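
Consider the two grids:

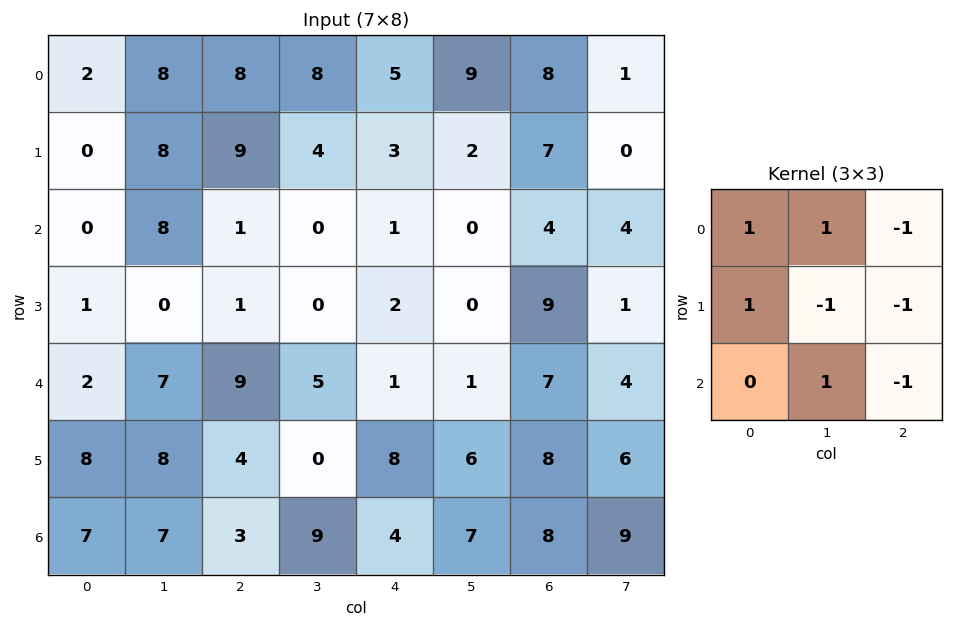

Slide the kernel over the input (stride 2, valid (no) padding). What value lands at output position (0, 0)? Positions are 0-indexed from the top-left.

-8

The receptive field on the input at this output position is [2 8 8 / 0 8 9 / 0 8 1]. Elementwise product with the kernel and sum: 2·1 + 8·1 + 8·-1 + 0·1 + 8·-1 + 9·-1 + 8·1 + 1·-1.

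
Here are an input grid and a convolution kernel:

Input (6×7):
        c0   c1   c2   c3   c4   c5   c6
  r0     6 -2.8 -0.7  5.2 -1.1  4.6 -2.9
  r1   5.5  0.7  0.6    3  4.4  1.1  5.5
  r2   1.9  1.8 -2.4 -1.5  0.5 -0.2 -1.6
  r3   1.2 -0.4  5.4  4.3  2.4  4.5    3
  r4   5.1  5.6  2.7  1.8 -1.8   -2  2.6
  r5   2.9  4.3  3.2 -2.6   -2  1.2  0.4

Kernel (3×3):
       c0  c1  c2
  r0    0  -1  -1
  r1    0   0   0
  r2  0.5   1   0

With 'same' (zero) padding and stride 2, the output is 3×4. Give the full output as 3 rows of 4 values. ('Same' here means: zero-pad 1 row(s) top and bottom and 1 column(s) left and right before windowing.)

Output[0,0]: The receptive field on the zero-padded input at this output position is [0 0 0 / 0 6 -2.8 / 0 5.5 0.7]. Elementwise product with the kernel and sum: 0·-1 + 0·-1 + 0·0.5 + 5.5·1.

5.5 0.95 5.9 6.05
-5 1.6 -0.95 -0.25
2.1 -4.35 -10.2 -2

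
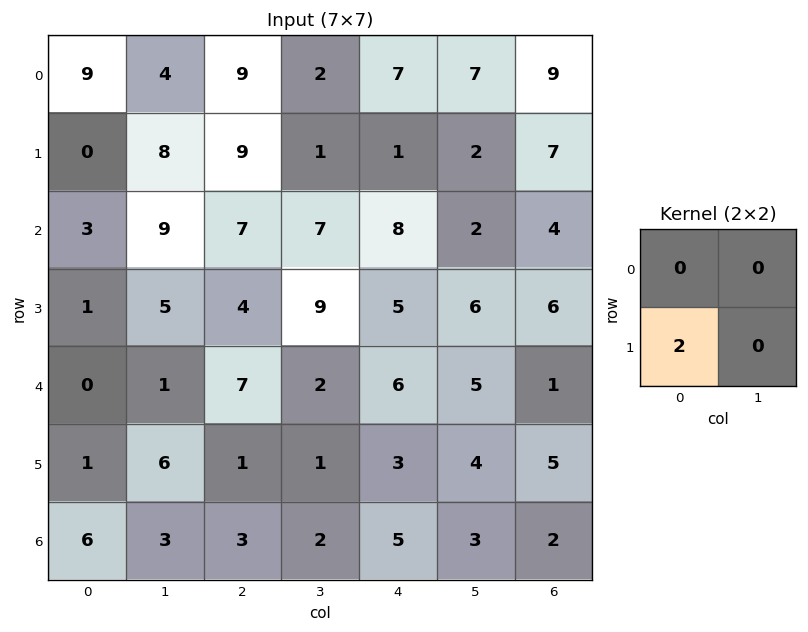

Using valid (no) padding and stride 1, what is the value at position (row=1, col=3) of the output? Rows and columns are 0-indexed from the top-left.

14

The receptive field on the input at this output position is [1 1 / 7 8]. Elementwise product with the kernel and sum: 7·2.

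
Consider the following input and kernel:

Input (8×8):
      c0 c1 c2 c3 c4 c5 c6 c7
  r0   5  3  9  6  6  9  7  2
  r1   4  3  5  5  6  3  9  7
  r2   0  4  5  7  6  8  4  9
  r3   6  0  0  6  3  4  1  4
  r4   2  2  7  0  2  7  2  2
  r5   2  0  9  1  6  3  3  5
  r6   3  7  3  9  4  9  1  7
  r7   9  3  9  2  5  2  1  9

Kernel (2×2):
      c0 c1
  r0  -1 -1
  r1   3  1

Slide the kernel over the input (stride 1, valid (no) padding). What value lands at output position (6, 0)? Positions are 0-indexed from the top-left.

The receptive field on the input at this output position is [3 7 / 9 3]. Elementwise product with the kernel and sum: 3·-1 + 7·-1 + 9·3 + 3·1.

20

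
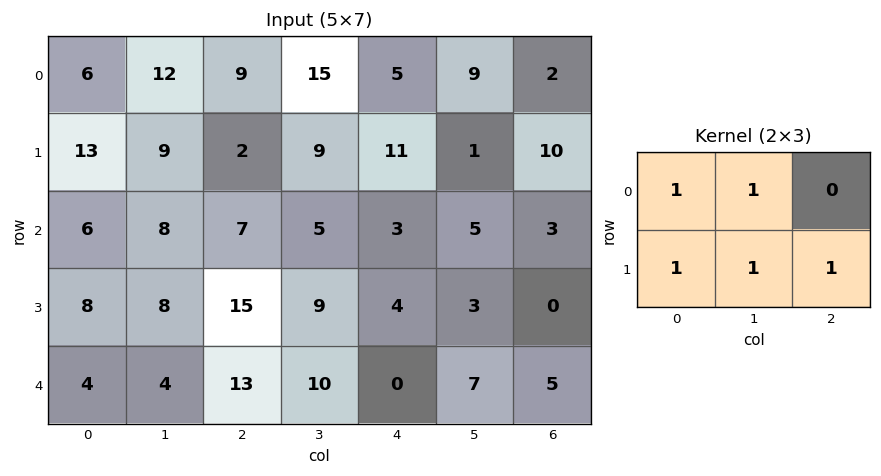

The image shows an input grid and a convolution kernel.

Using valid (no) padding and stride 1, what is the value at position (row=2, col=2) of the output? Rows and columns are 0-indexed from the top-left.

The receptive field on the input at this output position is [7 5 3 / 15 9 4]. Elementwise product with the kernel and sum: 7·1 + 5·1 + 15·1 + 9·1 + 4·1.

40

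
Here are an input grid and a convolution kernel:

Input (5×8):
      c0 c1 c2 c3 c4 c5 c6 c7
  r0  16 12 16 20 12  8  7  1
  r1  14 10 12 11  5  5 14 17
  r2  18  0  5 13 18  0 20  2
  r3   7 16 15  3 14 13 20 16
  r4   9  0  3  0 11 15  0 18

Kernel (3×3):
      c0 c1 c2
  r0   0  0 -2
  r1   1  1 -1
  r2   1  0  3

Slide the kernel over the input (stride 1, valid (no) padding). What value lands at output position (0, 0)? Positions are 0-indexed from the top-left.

13

The receptive field on the input at this output position is [16 12 16 / 14 10 12 / 18 0 5]. Elementwise product with the kernel and sum: 16·-2 + 14·1 + 10·1 + 12·-1 + 18·1 + 5·3.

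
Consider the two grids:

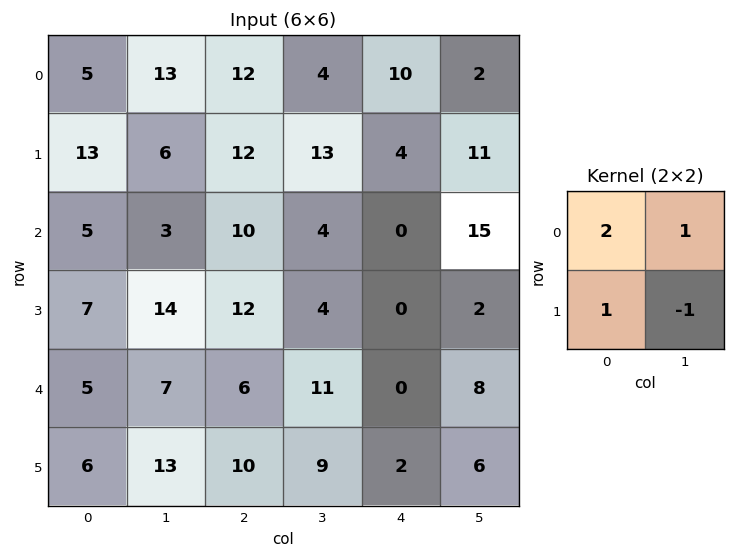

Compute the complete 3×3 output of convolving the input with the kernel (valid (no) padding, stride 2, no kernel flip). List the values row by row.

30 27 15
6 32 13
10 24 4

Output[0,0]: The receptive field on the input at this output position is [5 13 / 13 6]. Elementwise product with the kernel and sum: 5·2 + 13·1 + 13·1 + 6·-1.
Output[0,1]: The receptive field on the input at this output position is [12 4 / 12 13]. Elementwise product with the kernel and sum: 12·2 + 4·1 + 12·1 + 13·-1.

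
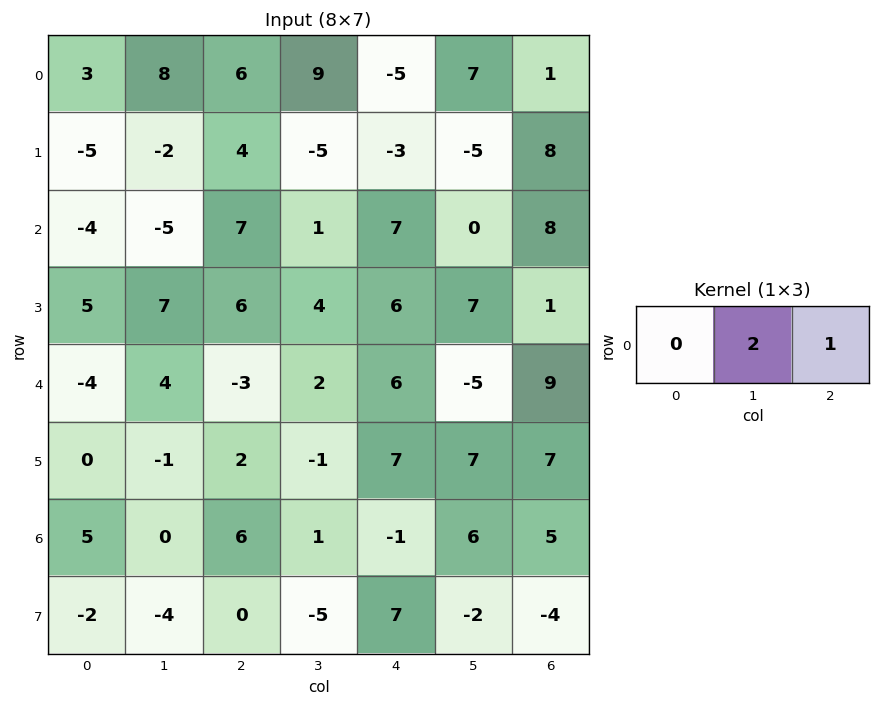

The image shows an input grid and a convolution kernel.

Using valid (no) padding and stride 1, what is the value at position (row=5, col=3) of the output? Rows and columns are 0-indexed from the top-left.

The receptive field on the input at this output position is [-1 7 7]. Elementwise product with the kernel and sum: 7·2 + 7·1.

21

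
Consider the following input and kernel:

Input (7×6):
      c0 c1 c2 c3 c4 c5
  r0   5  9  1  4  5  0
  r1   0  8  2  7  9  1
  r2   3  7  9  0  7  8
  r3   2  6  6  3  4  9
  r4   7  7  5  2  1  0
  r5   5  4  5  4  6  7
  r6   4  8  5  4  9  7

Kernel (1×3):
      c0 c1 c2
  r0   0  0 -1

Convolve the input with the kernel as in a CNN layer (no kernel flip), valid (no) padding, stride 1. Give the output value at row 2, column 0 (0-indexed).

The receptive field on the input at this output position is [3 7 9]. Elementwise product with the kernel and sum: 9·-1.

-9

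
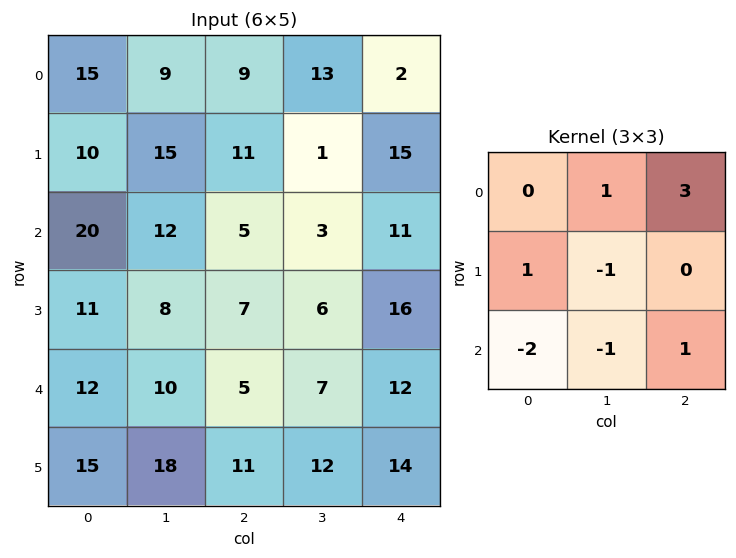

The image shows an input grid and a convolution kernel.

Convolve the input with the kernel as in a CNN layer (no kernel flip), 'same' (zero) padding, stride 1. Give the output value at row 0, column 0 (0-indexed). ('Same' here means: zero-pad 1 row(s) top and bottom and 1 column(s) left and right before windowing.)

-10

The receptive field on the zero-padded input at this output position is [0 0 0 / 0 15 9 / 0 10 15]. Elementwise product with the kernel and sum: 0·1 + 0·3 + 0·1 + 15·-1 + 0·-2 + 10·-1 + 15·1.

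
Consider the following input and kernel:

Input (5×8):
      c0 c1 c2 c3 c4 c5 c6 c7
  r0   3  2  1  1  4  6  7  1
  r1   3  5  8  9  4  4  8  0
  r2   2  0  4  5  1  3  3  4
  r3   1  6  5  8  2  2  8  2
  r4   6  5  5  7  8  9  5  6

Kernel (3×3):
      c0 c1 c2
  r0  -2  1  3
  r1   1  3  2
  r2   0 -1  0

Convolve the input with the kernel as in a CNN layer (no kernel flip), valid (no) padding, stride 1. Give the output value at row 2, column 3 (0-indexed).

10

The receptive field on the input at this output position is [5 1 3 / 8 2 2 / 7 8 9]. Elementwise product with the kernel and sum: 5·-2 + 1·1 + 3·3 + 8·1 + 2·3 + 2·2 + 8·-1.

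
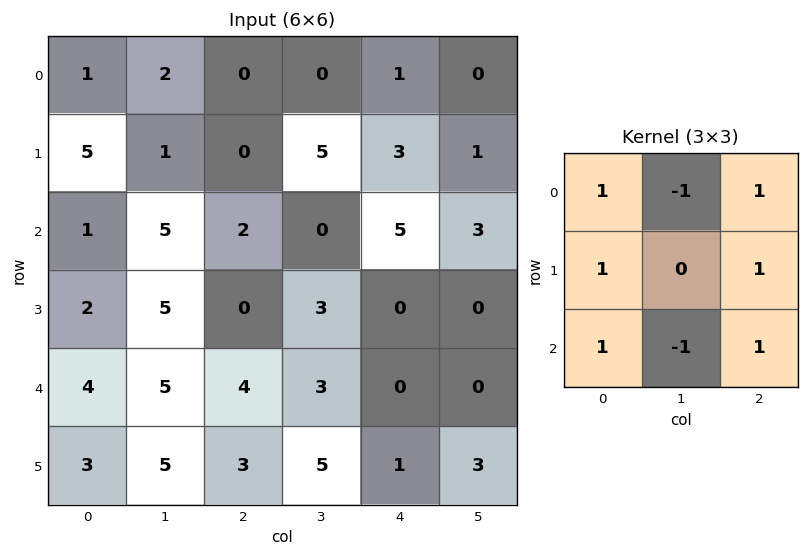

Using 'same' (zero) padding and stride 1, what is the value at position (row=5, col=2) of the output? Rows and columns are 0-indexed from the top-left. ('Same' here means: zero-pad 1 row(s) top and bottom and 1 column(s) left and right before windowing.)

The receptive field on the zero-padded input at this output position is [5 4 3 / 5 3 5 / 0 0 0]. Elementwise product with the kernel and sum: 5·1 + 4·-1 + 3·1 + 5·1 + 5·1 + 0·1 + 0·-1 + 0·1.

14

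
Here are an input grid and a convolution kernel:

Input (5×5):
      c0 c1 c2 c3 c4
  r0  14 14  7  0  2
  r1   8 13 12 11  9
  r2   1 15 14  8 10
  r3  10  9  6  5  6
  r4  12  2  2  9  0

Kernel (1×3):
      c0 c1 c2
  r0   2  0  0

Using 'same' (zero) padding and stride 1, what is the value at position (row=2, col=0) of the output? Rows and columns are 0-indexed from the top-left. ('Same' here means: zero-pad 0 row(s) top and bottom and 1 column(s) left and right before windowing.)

0

The receptive field on the zero-padded input at this output position is [0 1 15]. Elementwise product with the kernel and sum: 0·2.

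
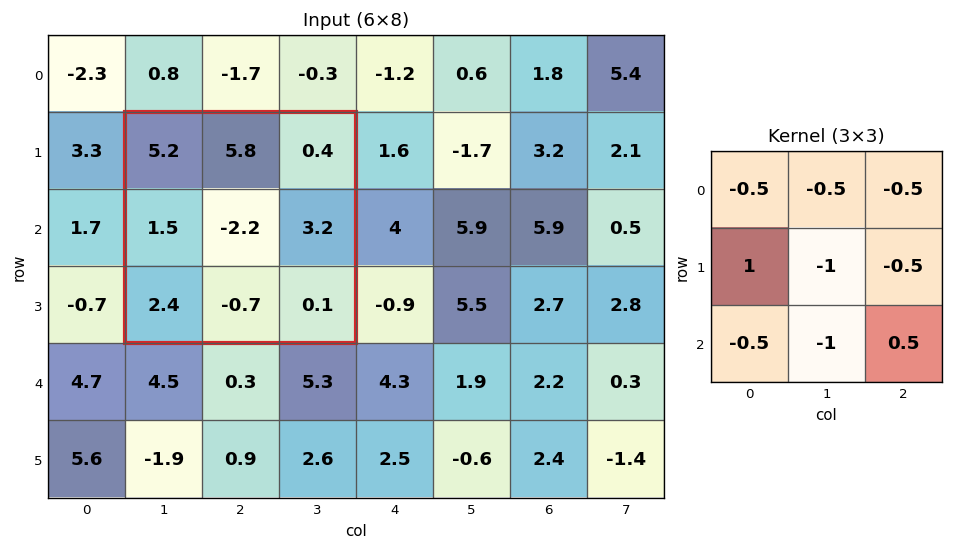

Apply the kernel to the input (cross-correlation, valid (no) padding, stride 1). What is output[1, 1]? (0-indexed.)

The receptive field on the input at this output position is [5.2 5.8 0.4 / 1.5 -2.2 3.2 / 2.4 -0.7 0.1]. Elementwise product with the kernel and sum: 5.2·-0.5 + 5.8·-0.5 + 0.4·-0.5 + 1.5·1 + -2.2·-1 + 3.2·-0.5 + 2.4·-0.5 + -0.7·-1 + 0.1·0.5.

-4.05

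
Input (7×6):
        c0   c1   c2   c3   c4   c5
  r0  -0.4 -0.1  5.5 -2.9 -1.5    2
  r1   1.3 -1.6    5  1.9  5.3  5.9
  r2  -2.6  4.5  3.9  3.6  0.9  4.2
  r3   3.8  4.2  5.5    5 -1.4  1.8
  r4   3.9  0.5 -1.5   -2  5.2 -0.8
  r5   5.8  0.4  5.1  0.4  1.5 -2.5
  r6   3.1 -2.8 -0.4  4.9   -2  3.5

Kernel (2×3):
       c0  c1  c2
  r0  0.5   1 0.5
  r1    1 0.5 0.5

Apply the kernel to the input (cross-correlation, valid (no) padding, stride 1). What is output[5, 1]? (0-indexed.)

The receptive field on the input at this output position is [0.4 5.1 0.4 / -2.8 -0.4 4.9]. Elementwise product with the kernel and sum: 0.4·0.5 + 5.1·1 + 0.4·0.5 + -2.8·1 + -0.4·0.5 + 4.9·0.5.

4.95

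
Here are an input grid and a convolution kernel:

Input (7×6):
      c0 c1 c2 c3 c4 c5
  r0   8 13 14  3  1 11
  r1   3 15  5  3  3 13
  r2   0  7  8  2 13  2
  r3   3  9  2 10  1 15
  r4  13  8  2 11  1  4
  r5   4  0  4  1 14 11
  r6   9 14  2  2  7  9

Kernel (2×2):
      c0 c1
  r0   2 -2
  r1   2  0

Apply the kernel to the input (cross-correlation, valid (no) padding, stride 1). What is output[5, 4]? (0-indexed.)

The receptive field on the input at this output position is [14 11 / 7 9]. Elementwise product with the kernel and sum: 14·2 + 11·-2 + 7·2.

20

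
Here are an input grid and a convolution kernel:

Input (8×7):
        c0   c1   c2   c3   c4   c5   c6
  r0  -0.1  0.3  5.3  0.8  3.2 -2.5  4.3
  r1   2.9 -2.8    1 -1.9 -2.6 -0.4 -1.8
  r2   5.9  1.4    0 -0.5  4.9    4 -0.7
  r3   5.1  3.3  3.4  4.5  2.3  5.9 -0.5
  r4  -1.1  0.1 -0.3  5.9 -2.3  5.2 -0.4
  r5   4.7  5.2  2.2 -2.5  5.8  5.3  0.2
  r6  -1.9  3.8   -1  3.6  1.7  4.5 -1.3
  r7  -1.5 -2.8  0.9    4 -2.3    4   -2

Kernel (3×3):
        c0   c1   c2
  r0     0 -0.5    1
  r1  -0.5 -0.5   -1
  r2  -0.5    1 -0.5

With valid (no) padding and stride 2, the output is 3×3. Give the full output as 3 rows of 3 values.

Output[0,0]: The receptive field on the input at this output position is [-0.1 0.3 5.3 / 2.9 -2.8 1 / 5.9 1.4 0]. Elementwise product with the kernel and sum: 0.3·-0.5 + 5.3·1 + 2.9·-0.5 + -2.8·-0.5 + 1·-1 + 5.9·-0.5 + 1.4·1 + 0·-0.5.
Output[0,1]: The receptive field on the input at this output position is [5.3 0.8 3.2 / 1 -1.9 -2.6 / 0 -0.5 4.9]. Elementwise product with the kernel and sum: 0.8·-0.5 + 3.2·1 + 1·-0.5 + -1.9·-0.5 + -2.6·-1 + 0·-0.5 + -0.5·1 + 4.9·-0.5.

2.55 2.9 10.75
-7.5 6.1 0.25
-2.25 -7.65 -4.45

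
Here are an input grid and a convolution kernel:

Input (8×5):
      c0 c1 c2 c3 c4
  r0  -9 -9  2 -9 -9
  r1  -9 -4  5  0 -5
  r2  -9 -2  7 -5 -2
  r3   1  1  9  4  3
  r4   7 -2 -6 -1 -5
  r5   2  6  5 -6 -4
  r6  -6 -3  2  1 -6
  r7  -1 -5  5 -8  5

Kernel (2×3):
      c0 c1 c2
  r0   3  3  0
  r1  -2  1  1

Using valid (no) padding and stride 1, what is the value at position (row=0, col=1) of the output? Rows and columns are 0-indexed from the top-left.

The receptive field on the input at this output position is [-9 2 -9 / -4 5 0]. Elementwise product with the kernel and sum: -9·3 + 2·3 + -4·-2 + 5·1 + 0·1.

-8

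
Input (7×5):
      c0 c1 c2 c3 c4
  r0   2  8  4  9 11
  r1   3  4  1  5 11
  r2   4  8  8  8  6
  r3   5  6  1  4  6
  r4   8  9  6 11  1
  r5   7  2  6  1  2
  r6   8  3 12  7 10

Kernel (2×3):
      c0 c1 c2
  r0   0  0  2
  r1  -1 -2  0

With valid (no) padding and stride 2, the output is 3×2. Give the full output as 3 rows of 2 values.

Output[0,0]: The receptive field on the input at this output position is [2 8 4 / 3 4 1]. Elementwise product with the kernel and sum: 4·2 + 3·-1 + 4·-2.

-3 11
-1 3
1 -6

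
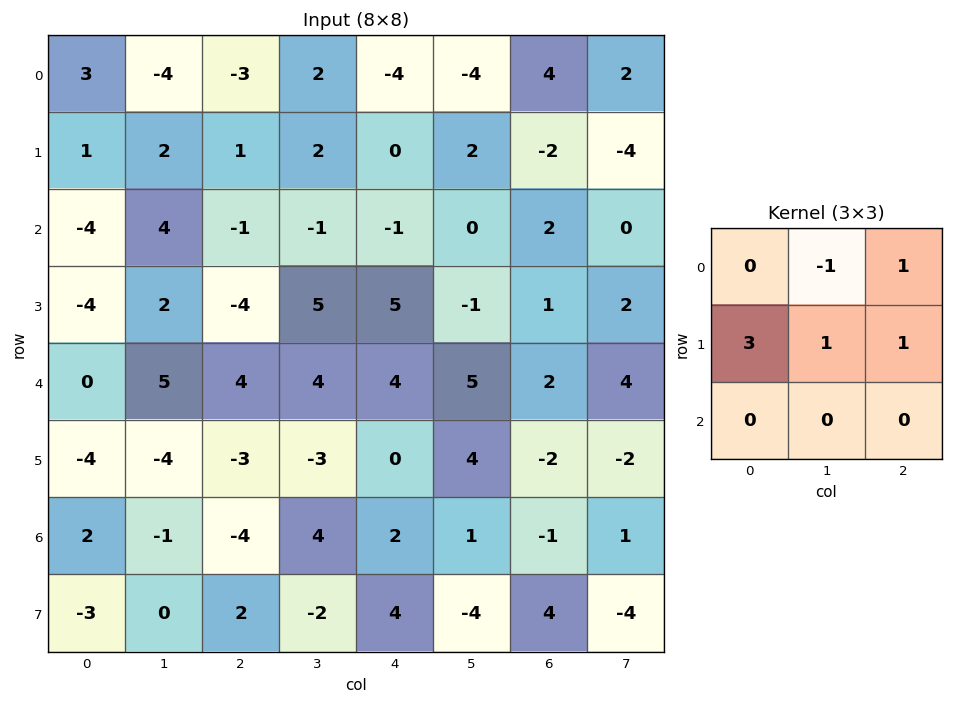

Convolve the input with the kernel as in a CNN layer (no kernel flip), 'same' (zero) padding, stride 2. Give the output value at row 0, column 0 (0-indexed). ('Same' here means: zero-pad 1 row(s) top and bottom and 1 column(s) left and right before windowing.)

The receptive field on the zero-padded input at this output position is [0 0 0 / 0 3 -4 / 0 1 2]. Elementwise product with the kernel and sum: 0·-1 + 0·1 + 0·3 + 3·1 + -4·1.

-1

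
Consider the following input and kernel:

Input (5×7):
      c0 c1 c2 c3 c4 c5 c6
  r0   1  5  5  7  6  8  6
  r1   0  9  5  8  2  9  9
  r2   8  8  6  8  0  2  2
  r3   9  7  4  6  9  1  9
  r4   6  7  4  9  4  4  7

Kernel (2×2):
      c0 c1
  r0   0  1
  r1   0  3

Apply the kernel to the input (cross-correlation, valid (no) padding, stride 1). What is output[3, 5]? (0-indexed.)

The receptive field on the input at this output position is [1 9 / 4 7]. Elementwise product with the kernel and sum: 9·1 + 7·3.

30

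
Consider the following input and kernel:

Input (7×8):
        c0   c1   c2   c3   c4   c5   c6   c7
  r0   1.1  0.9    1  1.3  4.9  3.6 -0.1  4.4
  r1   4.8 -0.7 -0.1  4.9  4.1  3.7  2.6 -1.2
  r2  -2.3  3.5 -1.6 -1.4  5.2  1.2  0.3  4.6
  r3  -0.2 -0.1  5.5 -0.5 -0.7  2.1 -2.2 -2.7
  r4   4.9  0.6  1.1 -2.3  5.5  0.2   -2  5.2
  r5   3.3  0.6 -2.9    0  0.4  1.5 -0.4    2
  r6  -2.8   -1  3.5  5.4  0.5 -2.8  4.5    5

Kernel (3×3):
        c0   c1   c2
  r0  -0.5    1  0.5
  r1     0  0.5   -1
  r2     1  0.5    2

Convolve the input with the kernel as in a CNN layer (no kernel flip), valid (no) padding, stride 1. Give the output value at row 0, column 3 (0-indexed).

8

The receptive field on the input at this output position is [1.3 4.9 3.6 / 4.9 4.1 3.7 / -1.4 5.2 1.2]. Elementwise product with the kernel and sum: 1.3·-0.5 + 4.9·1 + 3.6·0.5 + 4.1·0.5 + 3.7·-1 + -1.4·1 + 5.2·0.5 + 1.2·2.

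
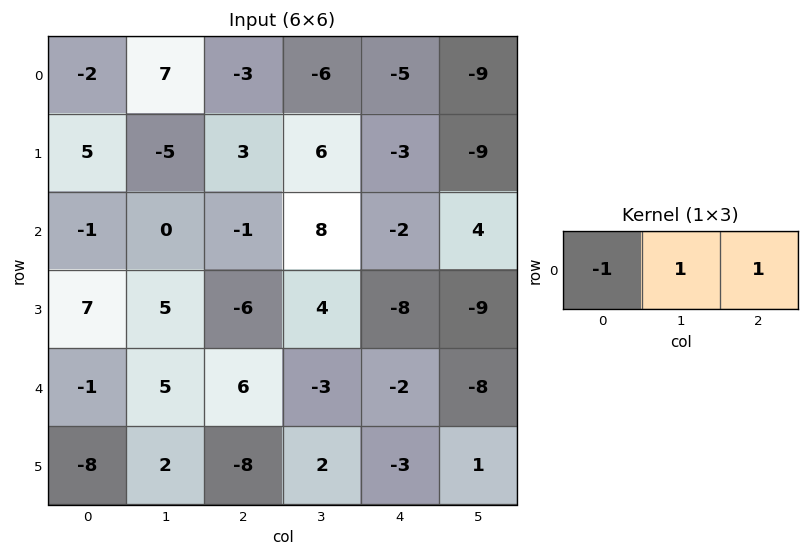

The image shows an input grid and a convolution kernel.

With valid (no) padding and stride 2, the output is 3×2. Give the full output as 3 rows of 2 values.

6 -8
0 7
12 -11

Output[0,0]: The receptive field on the input at this output position is [-2 7 -3]. Elementwise product with the kernel and sum: -2·-1 + 7·1 + -3·1.
Output[0,1]: The receptive field on the input at this output position is [-3 -6 -5]. Elementwise product with the kernel and sum: -3·-1 + -6·1 + -5·1.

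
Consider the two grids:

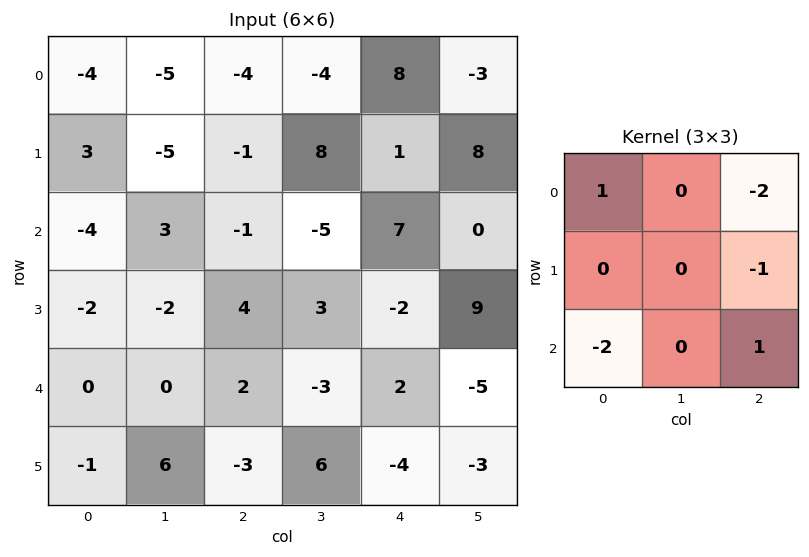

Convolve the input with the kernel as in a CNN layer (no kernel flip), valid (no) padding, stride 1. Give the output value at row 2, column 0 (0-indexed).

-4

The receptive field on the input at this output position is [-4 3 -1 / -2 -2 4 / 0 0 2]. Elementwise product with the kernel and sum: -4·1 + -1·-2 + 4·-1 + 0·-2 + 2·1.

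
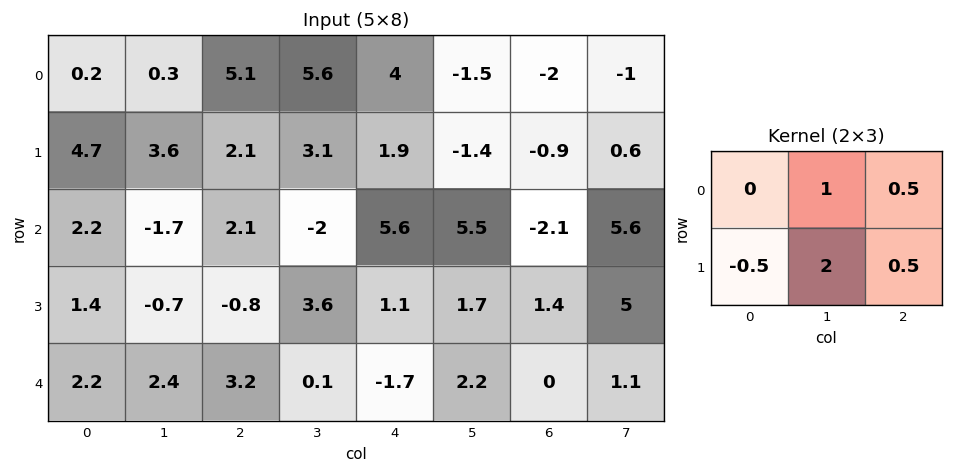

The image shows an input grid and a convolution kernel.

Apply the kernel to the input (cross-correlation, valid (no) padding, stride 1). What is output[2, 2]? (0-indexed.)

8.95

The receptive field on the input at this output position is [2.1 -2 5.6 / -0.8 3.6 1.1]. Elementwise product with the kernel and sum: -2·1 + 5.6·0.5 + -0.8·-0.5 + 3.6·2 + 1.1·0.5.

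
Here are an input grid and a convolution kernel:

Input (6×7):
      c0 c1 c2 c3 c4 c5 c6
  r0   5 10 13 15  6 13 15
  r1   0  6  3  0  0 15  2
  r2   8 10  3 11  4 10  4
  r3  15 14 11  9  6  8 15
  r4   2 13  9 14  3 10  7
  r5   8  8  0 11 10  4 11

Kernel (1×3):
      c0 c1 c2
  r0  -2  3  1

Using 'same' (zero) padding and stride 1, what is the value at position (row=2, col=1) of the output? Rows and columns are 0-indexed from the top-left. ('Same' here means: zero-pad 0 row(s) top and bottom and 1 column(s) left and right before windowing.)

The receptive field on the zero-padded input at this output position is [8 10 3]. Elementwise product with the kernel and sum: 8·-2 + 10·3 + 3·1.

17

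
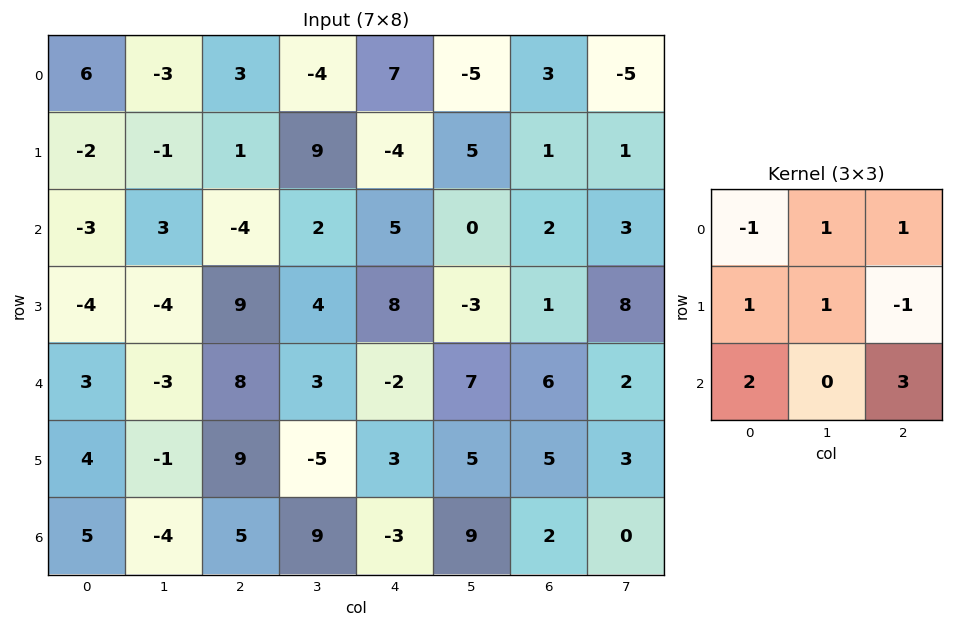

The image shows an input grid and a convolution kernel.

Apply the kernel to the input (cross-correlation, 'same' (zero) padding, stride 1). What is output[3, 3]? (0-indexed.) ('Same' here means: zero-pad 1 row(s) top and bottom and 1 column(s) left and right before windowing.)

The receptive field on the zero-padded input at this output position is [-4 2 5 / 9 4 8 / 8 3 -2]. Elementwise product with the kernel and sum: -4·-1 + 2·1 + 5·1 + 9·1 + 4·1 + 8·-1 + 8·2 + -2·3.

26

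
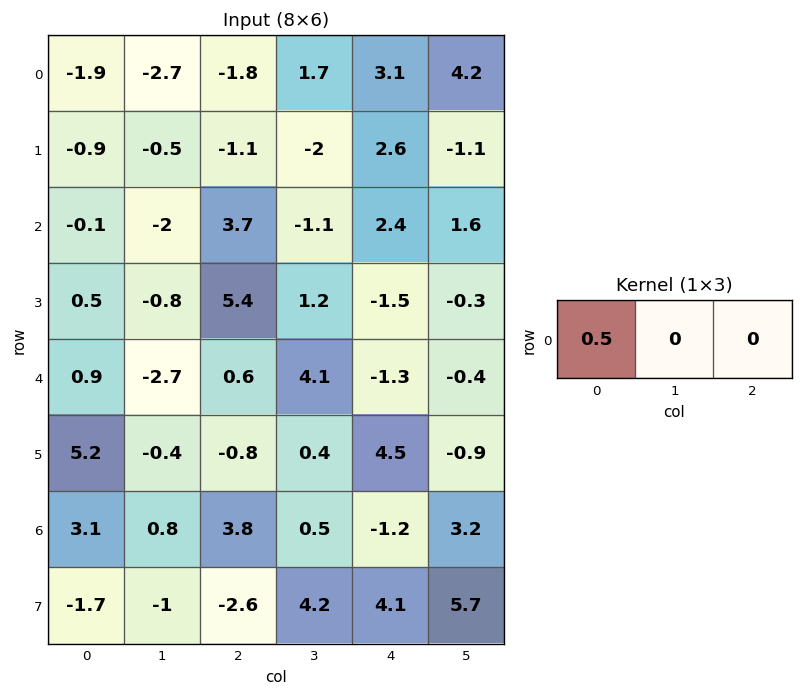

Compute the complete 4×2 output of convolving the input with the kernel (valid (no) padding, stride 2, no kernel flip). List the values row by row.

Output[0,0]: The receptive field on the input at this output position is [-1.9 -2.7 -1.8]. Elementwise product with the kernel and sum: -1.9·0.5.

-0.95 -0.9
-0.05 1.85
0.45 0.3
1.55 1.9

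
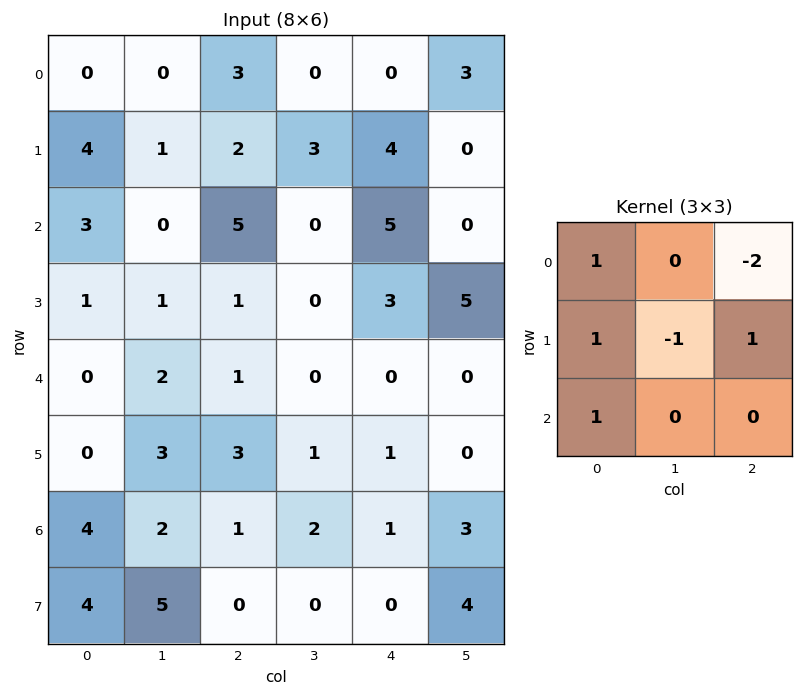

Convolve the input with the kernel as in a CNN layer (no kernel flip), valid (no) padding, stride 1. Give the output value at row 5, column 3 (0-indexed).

The receptive field on the input at this output position is [1 1 0 / 2 1 3 / 0 0 4]. Elementwise product with the kernel and sum: 1·1 + 0·-2 + 2·1 + 1·-1 + 3·1 + 0·1.

5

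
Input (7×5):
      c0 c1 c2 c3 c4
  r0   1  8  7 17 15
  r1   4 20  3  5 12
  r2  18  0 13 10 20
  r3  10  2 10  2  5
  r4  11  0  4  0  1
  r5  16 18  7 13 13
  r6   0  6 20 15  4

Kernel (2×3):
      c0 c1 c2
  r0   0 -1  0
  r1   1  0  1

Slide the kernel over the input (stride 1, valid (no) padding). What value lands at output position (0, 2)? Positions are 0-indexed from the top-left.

The receptive field on the input at this output position is [7 17 15 / 3 5 12]. Elementwise product with the kernel and sum: 17·-1 + 3·1 + 12·1.

-2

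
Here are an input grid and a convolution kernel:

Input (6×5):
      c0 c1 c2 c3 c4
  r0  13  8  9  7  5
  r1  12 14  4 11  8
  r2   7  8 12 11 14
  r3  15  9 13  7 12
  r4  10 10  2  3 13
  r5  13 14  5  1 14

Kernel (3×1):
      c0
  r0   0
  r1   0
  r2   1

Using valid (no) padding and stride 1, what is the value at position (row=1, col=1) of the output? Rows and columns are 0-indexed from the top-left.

9

The receptive field on the input at this output position is [14 / 8 / 9]. Elementwise product with the kernel and sum: 9·1.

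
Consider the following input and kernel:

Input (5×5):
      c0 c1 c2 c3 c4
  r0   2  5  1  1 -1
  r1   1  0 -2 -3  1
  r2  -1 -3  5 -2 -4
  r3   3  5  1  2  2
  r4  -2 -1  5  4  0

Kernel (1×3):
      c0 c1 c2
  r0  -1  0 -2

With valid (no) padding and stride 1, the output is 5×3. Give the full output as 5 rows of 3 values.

Output[0,0]: The receptive field on the input at this output position is [2 5 1]. Elementwise product with the kernel and sum: 2·-1 + 1·-2.

-4 -7 1
3 6 0
-9 7 3
-5 -9 -5
-8 -7 -5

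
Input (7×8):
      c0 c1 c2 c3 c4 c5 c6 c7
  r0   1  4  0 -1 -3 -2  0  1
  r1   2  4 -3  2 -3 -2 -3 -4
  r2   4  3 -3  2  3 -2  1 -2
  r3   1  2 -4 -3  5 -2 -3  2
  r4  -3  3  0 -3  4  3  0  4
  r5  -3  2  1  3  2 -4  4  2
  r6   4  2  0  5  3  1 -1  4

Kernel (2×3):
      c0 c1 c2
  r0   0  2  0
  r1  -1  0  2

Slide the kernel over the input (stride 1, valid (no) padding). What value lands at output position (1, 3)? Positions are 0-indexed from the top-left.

The receptive field on the input at this output position is [2 -3 -2 / 2 3 -2]. Elementwise product with the kernel and sum: -3·2 + 2·-1 + -2·2.

-12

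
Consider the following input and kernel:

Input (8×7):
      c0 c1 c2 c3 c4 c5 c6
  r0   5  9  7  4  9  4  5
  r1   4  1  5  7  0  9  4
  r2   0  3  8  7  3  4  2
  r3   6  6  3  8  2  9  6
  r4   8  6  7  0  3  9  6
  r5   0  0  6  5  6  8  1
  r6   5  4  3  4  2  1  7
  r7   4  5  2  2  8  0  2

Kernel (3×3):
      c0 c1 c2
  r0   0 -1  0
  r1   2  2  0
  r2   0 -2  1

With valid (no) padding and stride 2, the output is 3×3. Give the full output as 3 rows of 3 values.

3 9 8
16 18 6
-11 16 24

Output[0,0]: The receptive field on the input at this output position is [5 9 7 / 4 1 5 / 0 3 8]. Elementwise product with the kernel and sum: 9·-1 + 4·2 + 1·2 + 3·-2 + 8·1.
Output[0,1]: The receptive field on the input at this output position is [7 4 9 / 5 7 0 / 8 7 3]. Elementwise product with the kernel and sum: 4·-1 + 5·2 + 7·2 + 7·-2 + 3·1.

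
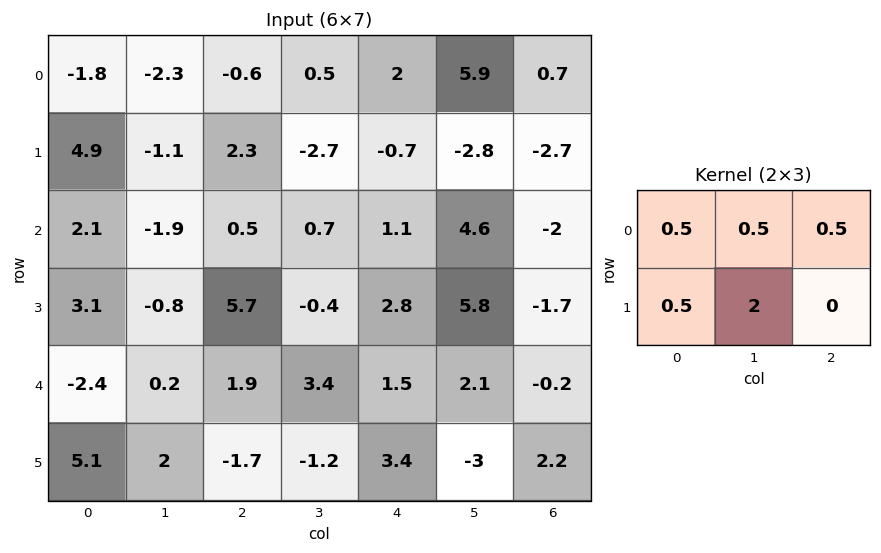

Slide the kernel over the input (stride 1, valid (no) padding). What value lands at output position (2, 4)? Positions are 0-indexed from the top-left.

14.85

The receptive field on the input at this output position is [1.1 4.6 -2 / 2.8 5.8 -1.7]. Elementwise product with the kernel and sum: 1.1·0.5 + 4.6·0.5 + -2·0.5 + 2.8·0.5 + 5.8·2.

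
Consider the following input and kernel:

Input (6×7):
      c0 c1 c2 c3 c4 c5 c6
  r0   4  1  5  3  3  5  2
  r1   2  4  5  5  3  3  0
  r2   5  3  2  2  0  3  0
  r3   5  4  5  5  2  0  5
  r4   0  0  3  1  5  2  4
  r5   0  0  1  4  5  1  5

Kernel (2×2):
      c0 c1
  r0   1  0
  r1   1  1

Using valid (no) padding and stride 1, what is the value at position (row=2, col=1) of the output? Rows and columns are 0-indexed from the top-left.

12

The receptive field on the input at this output position is [3 2 / 4 5]. Elementwise product with the kernel and sum: 3·1 + 4·1 + 5·1.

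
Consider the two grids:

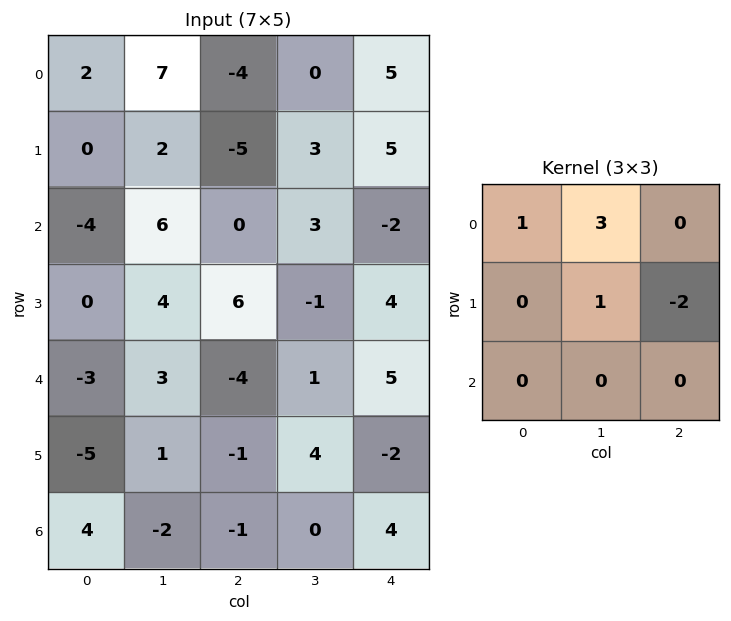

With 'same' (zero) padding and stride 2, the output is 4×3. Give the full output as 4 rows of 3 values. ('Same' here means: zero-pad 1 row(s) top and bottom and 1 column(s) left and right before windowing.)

-12 -4 5
-16 -19 16
-9 16 16
-7 -3 2

Output[0,0]: The receptive field on the zero-padded input at this output position is [0 0 0 / 0 2 7 / 0 0 2]. Elementwise product with the kernel and sum: 0·1 + 0·3 + 2·1 + 7·-2.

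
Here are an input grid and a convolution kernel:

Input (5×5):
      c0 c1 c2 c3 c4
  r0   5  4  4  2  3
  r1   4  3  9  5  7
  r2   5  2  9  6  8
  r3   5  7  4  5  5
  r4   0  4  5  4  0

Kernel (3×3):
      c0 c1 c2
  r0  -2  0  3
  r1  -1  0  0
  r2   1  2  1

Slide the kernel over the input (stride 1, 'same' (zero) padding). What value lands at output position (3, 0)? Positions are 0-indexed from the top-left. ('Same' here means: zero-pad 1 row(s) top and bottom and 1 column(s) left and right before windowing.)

The receptive field on the zero-padded input at this output position is [0 5 2 / 0 5 7 / 0 0 4]. Elementwise product with the kernel and sum: 0·-2 + 2·3 + 0·-1 + 0·1 + 0·2 + 4·1.

10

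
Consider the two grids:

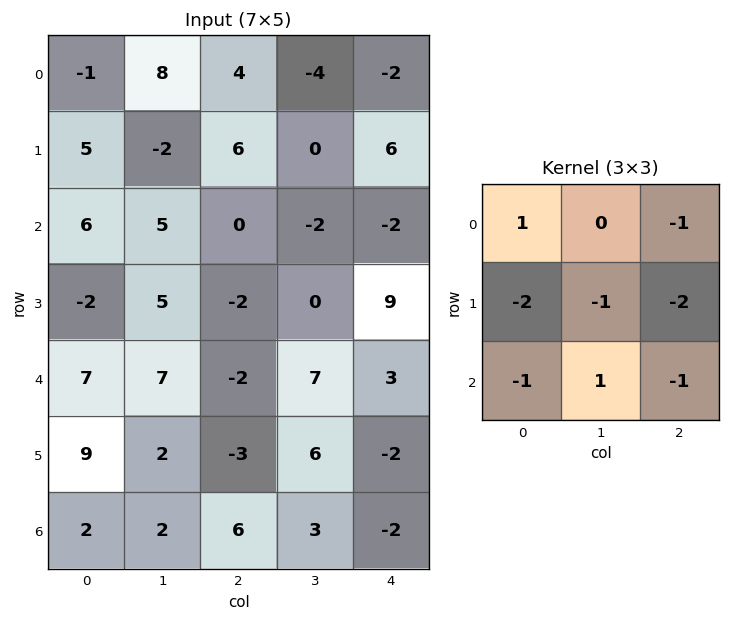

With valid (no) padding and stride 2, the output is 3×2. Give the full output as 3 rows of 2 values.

-26 -18
11 -6
-11 -2

Output[0,0]: The receptive field on the input at this output position is [-1 8 4 / 5 -2 6 / 6 5 0]. Elementwise product with the kernel and sum: -1·1 + 4·-1 + 5·-2 + -2·-1 + 6·-2 + 6·-1 + 5·1 + 0·-1.
Output[0,1]: The receptive field on the input at this output position is [4 -4 -2 / 6 0 6 / 0 -2 -2]. Elementwise product with the kernel and sum: 4·1 + -2·-1 + 6·-2 + 0·-1 + 6·-2 + 0·-1 + -2·1 + -2·-1.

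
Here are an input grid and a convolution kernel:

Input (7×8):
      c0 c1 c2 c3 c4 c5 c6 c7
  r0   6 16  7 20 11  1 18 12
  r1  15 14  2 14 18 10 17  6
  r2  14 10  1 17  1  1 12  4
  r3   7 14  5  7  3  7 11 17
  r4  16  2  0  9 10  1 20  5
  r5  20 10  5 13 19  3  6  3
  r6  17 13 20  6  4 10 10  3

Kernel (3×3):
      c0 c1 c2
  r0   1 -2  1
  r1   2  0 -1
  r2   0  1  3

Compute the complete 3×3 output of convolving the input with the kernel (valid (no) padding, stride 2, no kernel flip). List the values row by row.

Output[0,0]: The receptive field on the input at this output position is [6 16 7 / 15 14 2 / 14 10 1]. Elementwise product with the kernel and sum: 6·1 + 16·-2 + 7·1 + 15·2 + 2·-1 + 10·1 + 1·3.

22 -16 83
6 14 67
120 1 100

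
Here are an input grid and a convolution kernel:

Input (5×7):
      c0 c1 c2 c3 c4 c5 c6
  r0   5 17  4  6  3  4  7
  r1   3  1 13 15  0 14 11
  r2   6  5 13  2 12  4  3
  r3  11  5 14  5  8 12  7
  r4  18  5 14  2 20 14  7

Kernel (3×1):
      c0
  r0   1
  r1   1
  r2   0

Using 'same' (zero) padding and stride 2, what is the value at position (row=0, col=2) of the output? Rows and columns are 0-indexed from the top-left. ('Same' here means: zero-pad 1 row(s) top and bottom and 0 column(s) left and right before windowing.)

The receptive field on the zero-padded input at this output position is [0 / 3 / 0]. Elementwise product with the kernel and sum: 0·1 + 3·1.

3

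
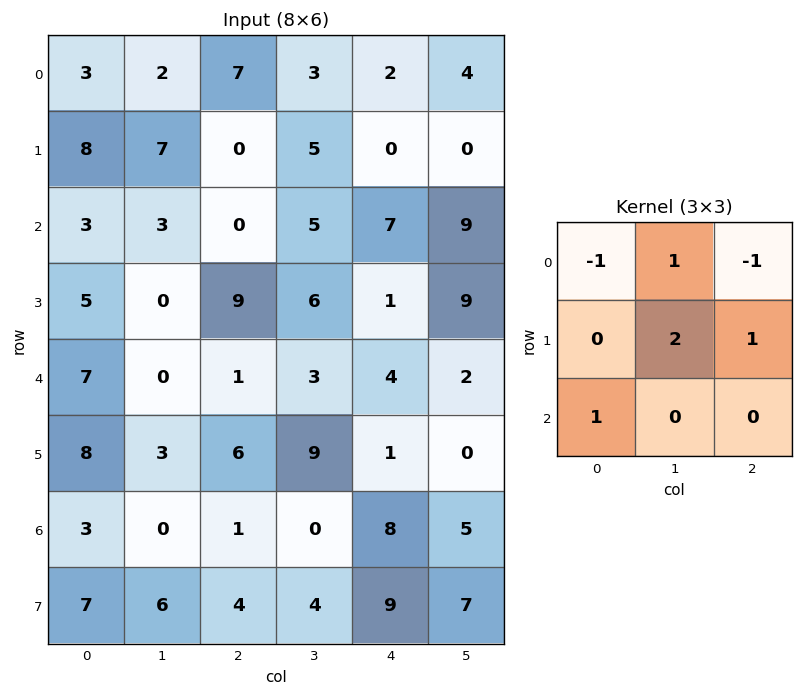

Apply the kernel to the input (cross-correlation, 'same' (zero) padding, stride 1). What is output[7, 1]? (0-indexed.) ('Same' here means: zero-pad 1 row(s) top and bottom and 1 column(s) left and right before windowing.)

The receptive field on the zero-padded input at this output position is [3 0 1 / 7 6 4 / 0 0 0]. Elementwise product with the kernel and sum: 3·-1 + 0·1 + 1·-1 + 6·2 + 4·1 + 0·1.

12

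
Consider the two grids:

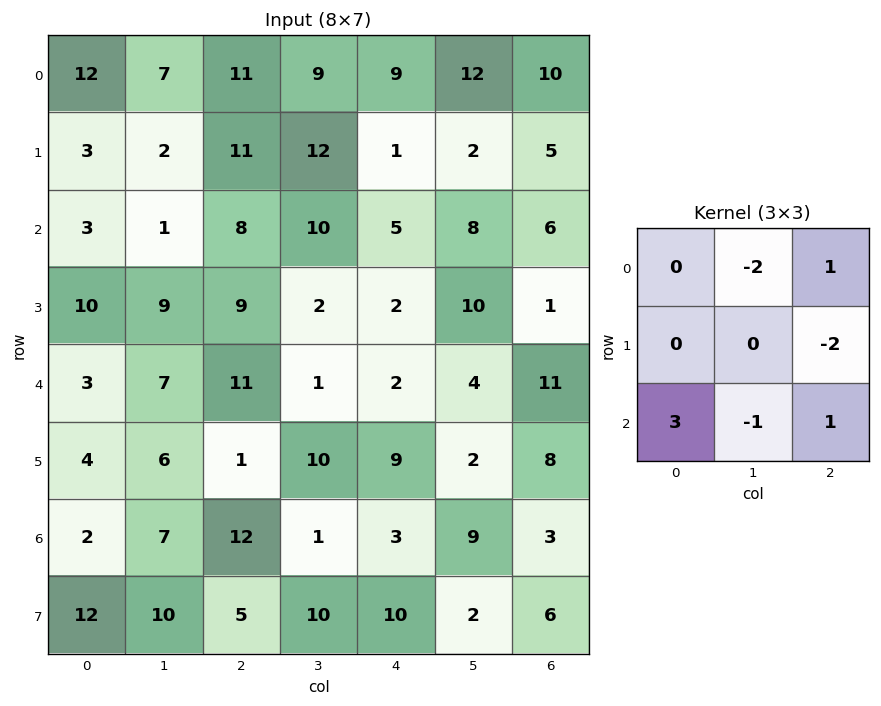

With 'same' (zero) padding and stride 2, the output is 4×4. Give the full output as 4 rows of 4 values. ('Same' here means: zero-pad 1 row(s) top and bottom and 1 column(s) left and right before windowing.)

Output[0,0]: The receptive field on the zero-padded input at this output position is [0 0 0 / 0 12 7 / 0 3 2]. Elementwise product with the kernel and sum: 0·-2 + 0·1 + 7·-2 + 0·3 + 3·-1 + 2·1.

-15 -11 13 1
-7 -10 -2 19
-23 9 21 -4
-18 41 -12 -16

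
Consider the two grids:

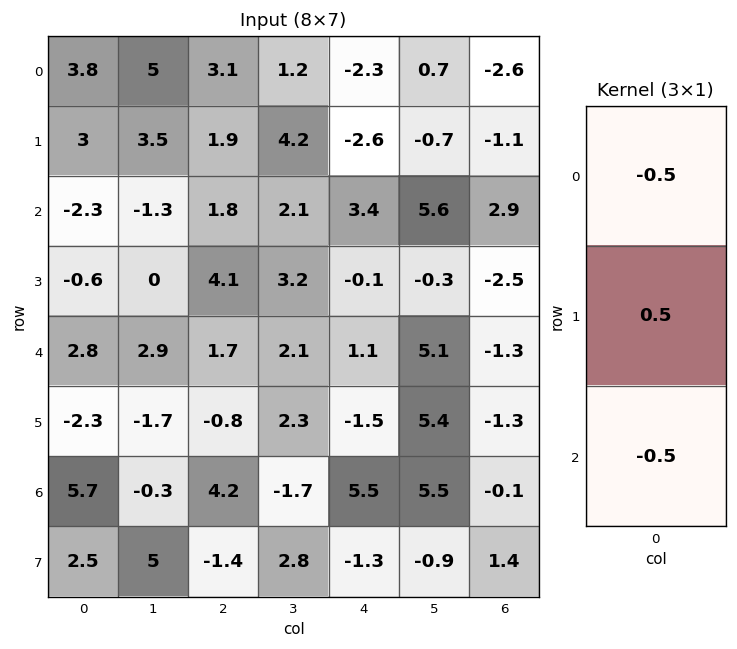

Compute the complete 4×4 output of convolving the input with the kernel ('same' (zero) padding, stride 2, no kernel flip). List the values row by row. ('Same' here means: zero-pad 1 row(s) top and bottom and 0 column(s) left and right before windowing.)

Output[0,0]: The receptive field on the zero-padded input at this output position is [0 / 3.8 / 3]. Elementwise product with the kernel and sum: 0·-0.5 + 3.8·0.5 + 3·-0.5.
Output[0,1]: The receptive field on the zero-padded input at this output position is [0 / 3.1 / 1.9]. Elementwise product with the kernel and sum: 0·-0.5 + 3.1·0.5 + 1.9·-0.5.

0.4 0.6 0.15 -0.75
-2.35 -2.1 3.05 3.25
2.85 -0.8 1.35 1.25
2.75 3.2 4.15 -0.1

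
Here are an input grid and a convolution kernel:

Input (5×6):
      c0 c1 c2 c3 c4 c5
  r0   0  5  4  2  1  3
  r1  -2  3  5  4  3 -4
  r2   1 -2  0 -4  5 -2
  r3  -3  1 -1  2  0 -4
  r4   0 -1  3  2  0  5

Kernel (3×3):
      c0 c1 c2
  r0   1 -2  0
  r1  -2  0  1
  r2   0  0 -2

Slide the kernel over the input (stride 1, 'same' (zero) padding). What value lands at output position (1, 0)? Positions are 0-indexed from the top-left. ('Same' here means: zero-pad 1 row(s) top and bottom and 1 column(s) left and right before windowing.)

The receptive field on the zero-padded input at this output position is [0 0 5 / 0 -2 3 / 0 1 -2]. Elementwise product with the kernel and sum: 0·1 + 0·-2 + 0·-2 + 3·1 + -2·-2.

7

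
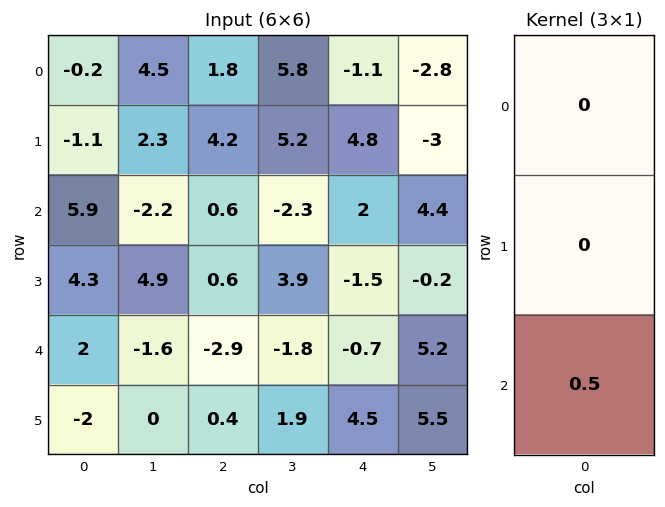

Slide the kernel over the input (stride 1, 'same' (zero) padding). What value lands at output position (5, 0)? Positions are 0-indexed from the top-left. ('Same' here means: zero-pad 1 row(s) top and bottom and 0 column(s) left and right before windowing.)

The receptive field on the zero-padded input at this output position is [2 / -2 / 0]. Elementwise product with the kernel and sum: 0·0.5.

0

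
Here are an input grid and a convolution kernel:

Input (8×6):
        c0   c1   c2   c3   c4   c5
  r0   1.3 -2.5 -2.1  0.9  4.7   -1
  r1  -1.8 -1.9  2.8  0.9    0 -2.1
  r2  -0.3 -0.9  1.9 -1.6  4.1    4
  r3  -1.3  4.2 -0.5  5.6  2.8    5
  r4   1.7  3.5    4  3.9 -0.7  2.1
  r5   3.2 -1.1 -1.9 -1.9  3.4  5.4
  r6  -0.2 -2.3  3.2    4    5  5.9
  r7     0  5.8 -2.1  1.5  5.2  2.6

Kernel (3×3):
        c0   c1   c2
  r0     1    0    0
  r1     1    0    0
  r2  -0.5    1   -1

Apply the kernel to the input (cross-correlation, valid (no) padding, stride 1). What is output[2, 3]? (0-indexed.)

-0.75

The receptive field on the input at this output position is [-1.6 4.1 4 / 5.6 2.8 5 / 3.9 -0.7 2.1]. Elementwise product with the kernel and sum: -1.6·1 + 5.6·1 + 3.9·-0.5 + -0.7·1 + 2.1·-1.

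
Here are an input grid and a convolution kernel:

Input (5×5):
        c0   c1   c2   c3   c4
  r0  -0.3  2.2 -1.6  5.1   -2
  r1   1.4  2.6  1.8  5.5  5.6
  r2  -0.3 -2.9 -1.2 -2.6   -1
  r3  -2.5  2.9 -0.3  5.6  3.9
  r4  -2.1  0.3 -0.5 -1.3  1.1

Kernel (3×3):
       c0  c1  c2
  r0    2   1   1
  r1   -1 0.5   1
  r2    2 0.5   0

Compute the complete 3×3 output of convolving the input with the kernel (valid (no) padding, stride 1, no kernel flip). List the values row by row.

Output[0,0]: The receptive field on the input at this output position is [-0.3 2.2 -1.6 / 1.4 2.6 1.8 / -0.3 -2.9 -1.2]. Elementwise product with the kernel and sum: -0.3·2 + 2.2·1 + -1.6·1 + 1.4·-1 + 2.6·0.5 + 1.8·1 + -0.3·2 + -2.9·0.5.
Output[0,1]: The receptive field on the input at this output position is [2.2 -1.6 5.1 / 2.6 1.8 5.5 / -2.9 -1.2 -2.6]. Elementwise product with the kernel and sum: 2.2·2 + -1.6·1 + 5.1·1 + 2.6·-1 + 1.8·0.5 + 5.5·1 + -2.9·2 + -1.2·0.5.

-0.35 5.3 2.75
1.3 17.85 15.8
-5.1 -6.7 -0.65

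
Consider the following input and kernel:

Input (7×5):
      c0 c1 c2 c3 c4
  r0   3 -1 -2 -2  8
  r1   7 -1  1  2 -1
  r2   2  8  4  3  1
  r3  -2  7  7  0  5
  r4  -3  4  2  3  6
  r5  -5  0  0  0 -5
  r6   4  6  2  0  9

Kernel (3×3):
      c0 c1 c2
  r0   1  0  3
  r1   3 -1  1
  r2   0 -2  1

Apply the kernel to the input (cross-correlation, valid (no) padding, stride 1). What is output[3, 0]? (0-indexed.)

The receptive field on the input at this output position is [-2 7 7 / -3 4 2 / -5 0 0]. Elementwise product with the kernel and sum: -2·1 + 7·3 + -3·3 + 4·-1 + 2·1 + 0·-2 + 0·1.

8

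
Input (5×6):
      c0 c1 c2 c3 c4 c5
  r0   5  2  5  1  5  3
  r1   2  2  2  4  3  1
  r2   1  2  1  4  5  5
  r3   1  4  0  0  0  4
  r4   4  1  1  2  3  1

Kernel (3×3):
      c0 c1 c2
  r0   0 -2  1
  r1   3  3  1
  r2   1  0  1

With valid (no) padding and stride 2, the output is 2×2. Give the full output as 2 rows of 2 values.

Output[0,0]: The receptive field on the input at this output position is [5 2 5 / 2 2 2 / 1 2 1]. Elementwise product with the kernel and sum: 2·-2 + 5·1 + 2·3 + 2·3 + 2·1 + 1·1 + 1·1.

17 30
17 1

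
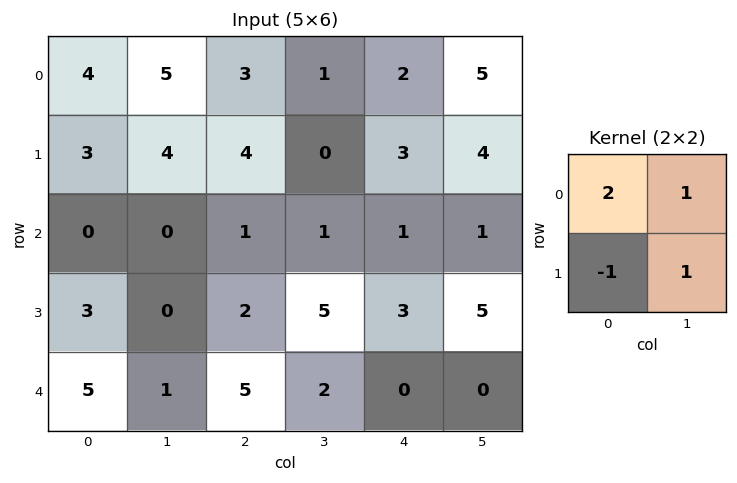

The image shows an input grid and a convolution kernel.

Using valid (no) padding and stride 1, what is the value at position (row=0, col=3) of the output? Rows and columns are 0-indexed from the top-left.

7

The receptive field on the input at this output position is [1 2 / 0 3]. Elementwise product with the kernel and sum: 1·2 + 2·1 + 0·-1 + 3·1.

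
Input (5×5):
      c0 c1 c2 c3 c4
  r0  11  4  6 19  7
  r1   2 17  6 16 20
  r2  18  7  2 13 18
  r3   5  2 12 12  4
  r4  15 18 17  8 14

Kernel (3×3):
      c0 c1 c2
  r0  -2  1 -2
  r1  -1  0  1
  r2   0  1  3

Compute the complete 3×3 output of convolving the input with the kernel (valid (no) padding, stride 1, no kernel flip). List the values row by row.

-13 0 74
23 -6 4
43 13 15

Output[0,0]: The receptive field on the input at this output position is [11 4 6 / 2 17 6 / 18 7 2]. Elementwise product with the kernel and sum: 11·-2 + 4·1 + 6·-2 + 2·-1 + 6·1 + 7·1 + 2·3.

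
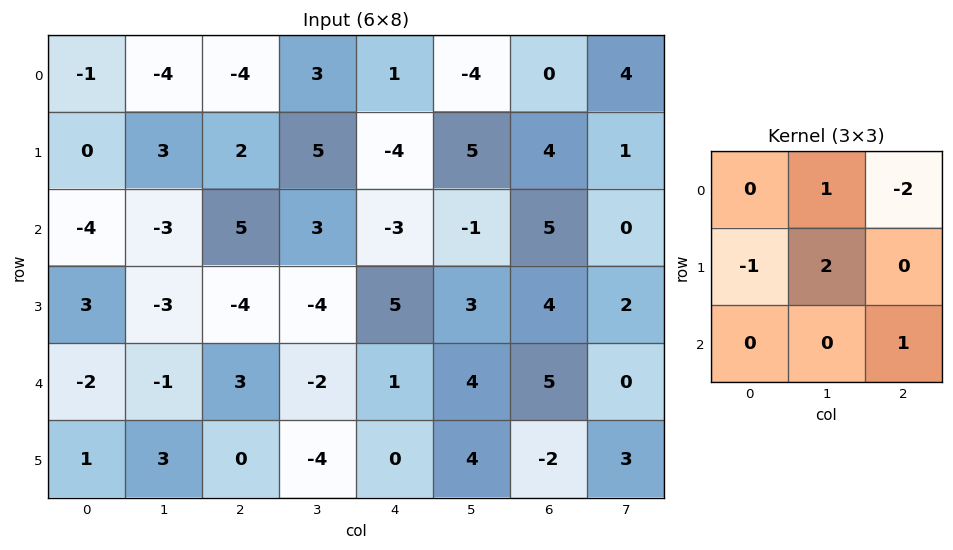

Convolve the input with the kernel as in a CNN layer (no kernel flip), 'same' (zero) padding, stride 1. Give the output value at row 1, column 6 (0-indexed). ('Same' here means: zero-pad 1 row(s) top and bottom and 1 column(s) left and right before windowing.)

The receptive field on the zero-padded input at this output position is [-4 0 4 / 5 4 1 / -1 5 0]. Elementwise product with the kernel and sum: 0·1 + 4·-2 + 5·-1 + 4·2 + 0·1.

-5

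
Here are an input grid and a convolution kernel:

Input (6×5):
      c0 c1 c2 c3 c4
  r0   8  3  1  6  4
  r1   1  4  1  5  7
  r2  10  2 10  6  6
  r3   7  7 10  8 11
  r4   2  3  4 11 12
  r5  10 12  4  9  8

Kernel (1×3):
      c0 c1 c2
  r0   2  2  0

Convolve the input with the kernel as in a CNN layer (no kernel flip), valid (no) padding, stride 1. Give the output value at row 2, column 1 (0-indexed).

24

The receptive field on the input at this output position is [2 10 6]. Elementwise product with the kernel and sum: 2·2 + 10·2.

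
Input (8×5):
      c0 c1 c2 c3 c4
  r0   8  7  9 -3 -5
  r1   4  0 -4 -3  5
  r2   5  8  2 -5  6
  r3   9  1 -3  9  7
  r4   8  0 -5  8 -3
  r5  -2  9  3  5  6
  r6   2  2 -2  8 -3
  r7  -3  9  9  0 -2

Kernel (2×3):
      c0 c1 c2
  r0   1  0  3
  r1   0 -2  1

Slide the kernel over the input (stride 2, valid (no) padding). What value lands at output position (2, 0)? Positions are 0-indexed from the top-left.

-22

The receptive field on the input at this output position is [8 0 -5 / -2 9 3]. Elementwise product with the kernel and sum: 8·1 + -5·3 + 9·-2 + 3·1.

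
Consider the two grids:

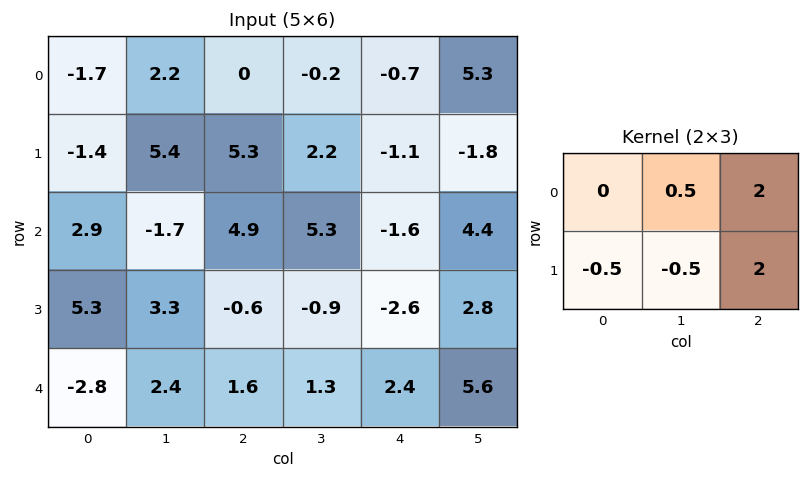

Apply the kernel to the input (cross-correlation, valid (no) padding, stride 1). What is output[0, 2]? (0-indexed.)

-7.45

The receptive field on the input at this output position is [0 -0.2 -0.7 / 5.3 2.2 -1.1]. Elementwise product with the kernel and sum: -0.2·0.5 + -0.7·2 + 5.3·-0.5 + 2.2·-0.5 + -1.1·2.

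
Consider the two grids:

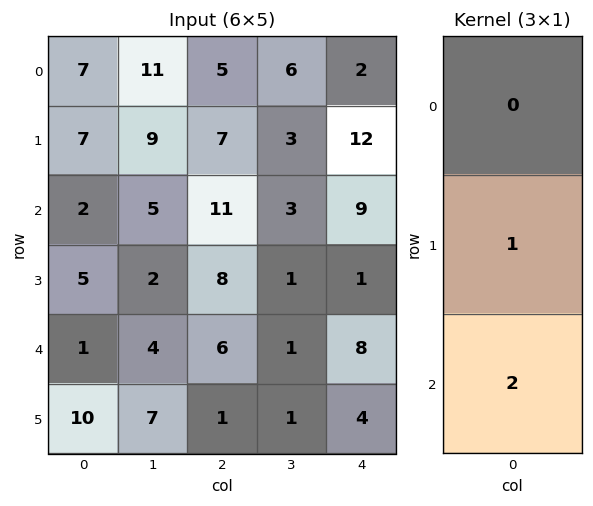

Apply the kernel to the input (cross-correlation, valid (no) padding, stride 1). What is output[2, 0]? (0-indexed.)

7

The receptive field on the input at this output position is [2 / 5 / 1]. Elementwise product with the kernel and sum: 5·1 + 1·2.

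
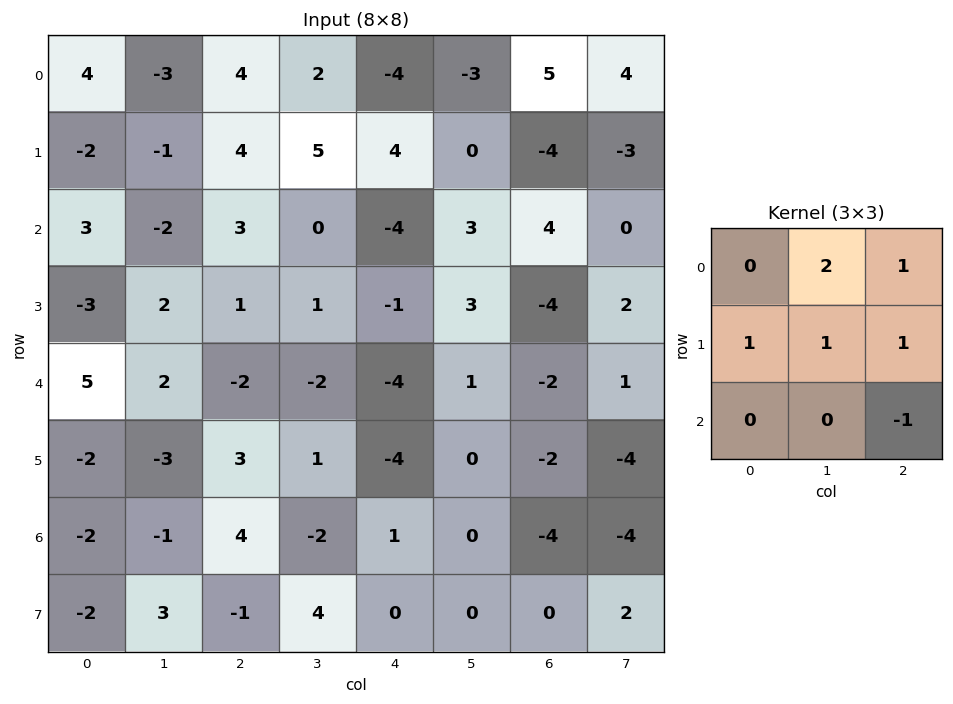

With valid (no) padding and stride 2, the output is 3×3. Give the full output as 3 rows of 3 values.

-4 17 -5
1 1 10
-4 -9 -2

Output[0,0]: The receptive field on the input at this output position is [4 -3 4 / -2 -1 4 / 3 -2 3]. Elementwise product with the kernel and sum: -3·2 + 4·1 + -2·1 + -1·1 + 4·1 + 3·-1.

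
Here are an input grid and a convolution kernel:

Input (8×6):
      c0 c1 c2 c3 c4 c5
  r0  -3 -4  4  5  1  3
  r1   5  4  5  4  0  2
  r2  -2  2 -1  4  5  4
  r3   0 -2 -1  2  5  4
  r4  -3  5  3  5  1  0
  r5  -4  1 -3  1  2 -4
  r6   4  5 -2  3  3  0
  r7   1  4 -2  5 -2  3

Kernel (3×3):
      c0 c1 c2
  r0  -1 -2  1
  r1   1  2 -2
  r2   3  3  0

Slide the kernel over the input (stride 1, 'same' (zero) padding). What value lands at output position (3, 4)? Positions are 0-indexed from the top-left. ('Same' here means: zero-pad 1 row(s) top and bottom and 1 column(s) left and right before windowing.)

12

The receptive field on the zero-padded input at this output position is [4 5 4 / 2 5 4 / 5 1 0]. Elementwise product with the kernel and sum: 4·-1 + 5·-2 + 4·1 + 2·1 + 5·2 + 4·-2 + 5·3 + 1·3.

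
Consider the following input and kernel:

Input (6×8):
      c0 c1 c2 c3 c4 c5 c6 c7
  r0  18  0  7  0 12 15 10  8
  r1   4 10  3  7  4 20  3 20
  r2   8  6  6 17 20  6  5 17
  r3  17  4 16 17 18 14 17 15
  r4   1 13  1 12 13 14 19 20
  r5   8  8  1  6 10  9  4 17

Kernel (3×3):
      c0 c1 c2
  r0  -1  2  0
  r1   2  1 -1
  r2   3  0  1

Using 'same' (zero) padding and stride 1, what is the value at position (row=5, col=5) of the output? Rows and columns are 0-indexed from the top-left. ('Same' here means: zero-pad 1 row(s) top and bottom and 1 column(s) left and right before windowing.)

40

The receptive field on the zero-padded input at this output position is [13 14 19 / 10 9 4 / 0 0 0]. Elementwise product with the kernel and sum: 13·-1 + 14·2 + 10·2 + 9·1 + 4·-1 + 0·3 + 0·1.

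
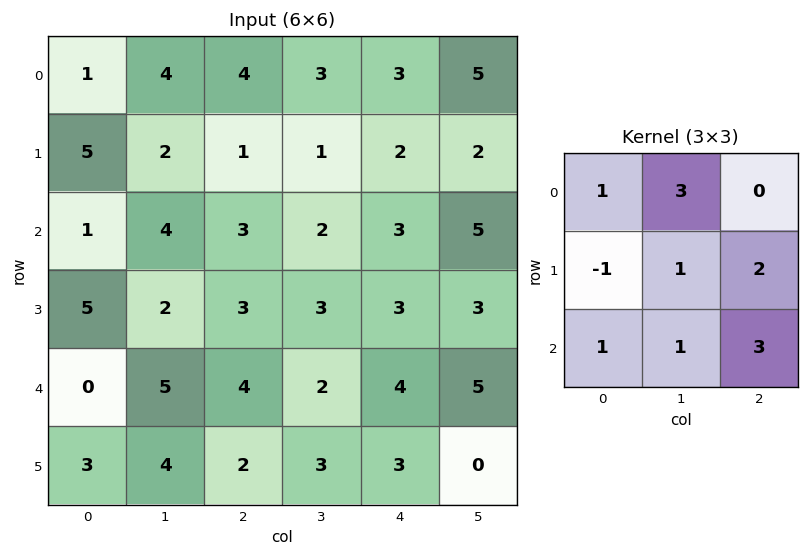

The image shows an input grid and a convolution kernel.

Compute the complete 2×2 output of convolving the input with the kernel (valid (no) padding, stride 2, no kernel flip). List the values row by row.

Output[0,0]: The receptive field on the input at this output position is [1 4 4 / 5 2 1 / 1 4 3]. Elementwise product with the kernel and sum: 1·1 + 4·3 + 5·-1 + 2·1 + 1·2 + 1·1 + 4·1 + 3·3.

26 31
33 33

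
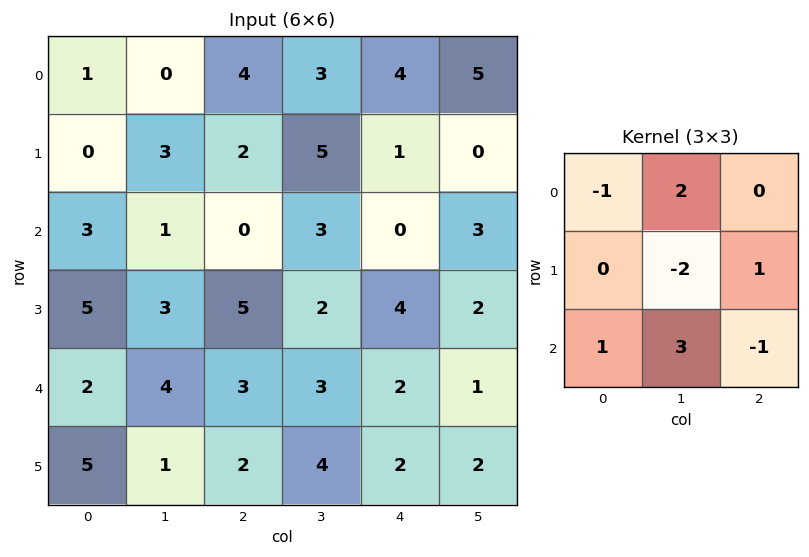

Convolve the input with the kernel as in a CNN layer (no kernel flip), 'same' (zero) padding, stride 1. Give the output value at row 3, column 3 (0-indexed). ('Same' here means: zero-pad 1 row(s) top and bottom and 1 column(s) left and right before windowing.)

The receptive field on the zero-padded input at this output position is [0 3 0 / 5 2 4 / 3 3 2]. Elementwise product with the kernel and sum: 0·-1 + 3·2 + 2·-2 + 4·1 + 3·1 + 3·3 + 2·-1.

16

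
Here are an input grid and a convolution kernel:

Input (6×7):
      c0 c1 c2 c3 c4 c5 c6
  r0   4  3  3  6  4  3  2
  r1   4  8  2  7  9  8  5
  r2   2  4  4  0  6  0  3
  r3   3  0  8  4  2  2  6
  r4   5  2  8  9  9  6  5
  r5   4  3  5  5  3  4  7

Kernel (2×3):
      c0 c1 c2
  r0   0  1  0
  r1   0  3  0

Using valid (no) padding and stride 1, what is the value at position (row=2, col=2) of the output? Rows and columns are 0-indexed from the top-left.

The receptive field on the input at this output position is [4 0 6 / 8 4 2]. Elementwise product with the kernel and sum: 0·1 + 4·3.

12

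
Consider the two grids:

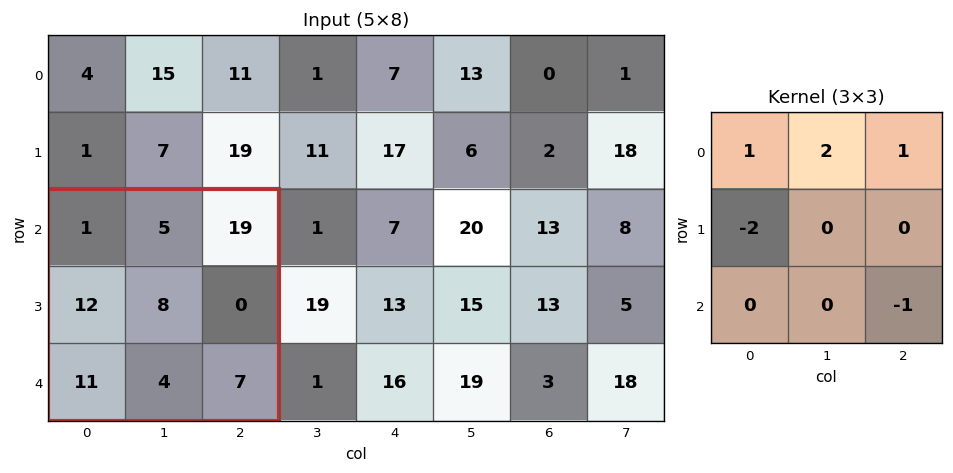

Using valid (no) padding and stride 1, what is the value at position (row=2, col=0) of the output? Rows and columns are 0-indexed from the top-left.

-1

The receptive field on the input at this output position is [1 5 19 / 12 8 0 / 11 4 7]. Elementwise product with the kernel and sum: 1·1 + 5·2 + 19·1 + 12·-2 + 7·-1.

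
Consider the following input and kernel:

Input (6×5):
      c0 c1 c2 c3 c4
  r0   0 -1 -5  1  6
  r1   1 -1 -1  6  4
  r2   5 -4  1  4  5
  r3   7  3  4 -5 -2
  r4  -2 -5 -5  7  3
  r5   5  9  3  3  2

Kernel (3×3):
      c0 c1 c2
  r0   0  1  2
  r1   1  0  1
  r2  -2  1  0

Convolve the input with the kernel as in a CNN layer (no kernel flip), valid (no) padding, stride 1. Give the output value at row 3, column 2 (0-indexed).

The receptive field on the input at this output position is [4 -5 -2 / -5 7 3 / 3 3 2]. Elementwise product with the kernel and sum: -5·1 + -2·2 + -5·1 + 3·1 + 3·-2 + 3·1.

-14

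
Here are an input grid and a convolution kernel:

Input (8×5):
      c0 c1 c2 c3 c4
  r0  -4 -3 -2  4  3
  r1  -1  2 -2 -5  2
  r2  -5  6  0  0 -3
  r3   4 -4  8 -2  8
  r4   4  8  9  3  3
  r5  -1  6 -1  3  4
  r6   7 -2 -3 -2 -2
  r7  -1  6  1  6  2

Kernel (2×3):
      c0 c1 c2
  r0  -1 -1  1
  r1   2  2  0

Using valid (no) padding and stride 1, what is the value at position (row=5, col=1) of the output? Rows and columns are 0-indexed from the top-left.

-12

The receptive field on the input at this output position is [6 -1 3 / -2 -3 -2]. Elementwise product with the kernel and sum: 6·-1 + -1·-1 + 3·1 + -2·2 + -3·2.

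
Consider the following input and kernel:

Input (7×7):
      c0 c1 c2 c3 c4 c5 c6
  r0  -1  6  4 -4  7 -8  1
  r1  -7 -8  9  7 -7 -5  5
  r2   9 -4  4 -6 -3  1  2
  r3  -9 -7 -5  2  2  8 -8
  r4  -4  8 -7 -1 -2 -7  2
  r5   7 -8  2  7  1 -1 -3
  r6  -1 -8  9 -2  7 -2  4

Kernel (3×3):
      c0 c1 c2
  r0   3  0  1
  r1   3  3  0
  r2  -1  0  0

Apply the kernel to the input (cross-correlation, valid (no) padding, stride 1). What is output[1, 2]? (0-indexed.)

19

The receptive field on the input at this output position is [9 7 -7 / 4 -6 -3 / -5 2 2]. Elementwise product with the kernel and sum: 9·3 + -7·1 + 4·3 + -6·3 + -5·-1.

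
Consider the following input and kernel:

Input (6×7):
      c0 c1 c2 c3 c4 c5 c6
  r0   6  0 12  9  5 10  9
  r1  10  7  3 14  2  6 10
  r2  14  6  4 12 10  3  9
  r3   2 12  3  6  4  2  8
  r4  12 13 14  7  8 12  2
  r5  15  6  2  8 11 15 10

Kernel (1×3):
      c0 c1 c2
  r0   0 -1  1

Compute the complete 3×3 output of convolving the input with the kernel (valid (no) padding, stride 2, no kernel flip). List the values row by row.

12 -4 -1
-2 -2 6
1 1 -10

Output[0,0]: The receptive field on the input at this output position is [6 0 12]. Elementwise product with the kernel and sum: 0·-1 + 12·1.
Output[0,1]: The receptive field on the input at this output position is [12 9 5]. Elementwise product with the kernel and sum: 9·-1 + 5·1.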